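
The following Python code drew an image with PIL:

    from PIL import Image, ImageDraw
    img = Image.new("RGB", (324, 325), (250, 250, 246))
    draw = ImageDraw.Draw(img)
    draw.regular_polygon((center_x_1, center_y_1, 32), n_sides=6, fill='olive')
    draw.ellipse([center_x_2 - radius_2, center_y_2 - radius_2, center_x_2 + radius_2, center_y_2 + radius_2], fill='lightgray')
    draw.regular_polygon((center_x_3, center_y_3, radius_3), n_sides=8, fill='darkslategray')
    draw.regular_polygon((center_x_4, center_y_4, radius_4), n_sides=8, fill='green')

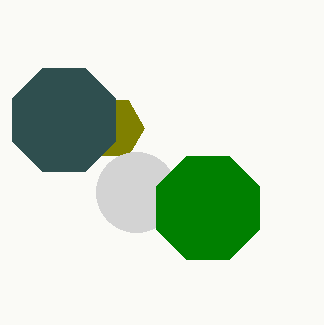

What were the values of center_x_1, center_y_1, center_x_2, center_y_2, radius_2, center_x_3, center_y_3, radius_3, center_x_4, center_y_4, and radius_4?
center_x_1 = 112
center_y_1 = 128
center_x_2 = 136
center_y_2 = 192
radius_2 = 40
center_x_3 = 64
center_y_3 = 120
radius_3 = 56
center_x_4 = 208
center_y_4 = 208
radius_4 = 56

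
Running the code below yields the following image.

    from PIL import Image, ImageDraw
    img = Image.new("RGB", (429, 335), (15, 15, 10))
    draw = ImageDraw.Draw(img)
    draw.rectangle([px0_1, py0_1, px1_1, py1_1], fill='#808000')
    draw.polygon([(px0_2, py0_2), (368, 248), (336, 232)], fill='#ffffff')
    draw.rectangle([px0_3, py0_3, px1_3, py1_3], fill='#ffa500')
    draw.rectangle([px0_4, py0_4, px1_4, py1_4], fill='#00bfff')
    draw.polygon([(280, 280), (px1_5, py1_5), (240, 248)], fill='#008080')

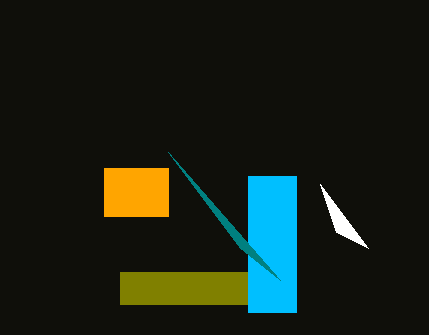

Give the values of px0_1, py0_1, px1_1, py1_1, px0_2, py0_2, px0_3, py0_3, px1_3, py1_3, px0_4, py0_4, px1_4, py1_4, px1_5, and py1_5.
px0_1 = 120
py0_1 = 272
px1_1 = 248
py1_1 = 304
px0_2 = 320
py0_2 = 184
px0_3 = 104
py0_3 = 168
px1_3 = 168
py1_3 = 216
px0_4 = 248
py0_4 = 176
px1_4 = 296
py1_4 = 312
px1_5 = 168
py1_5 = 152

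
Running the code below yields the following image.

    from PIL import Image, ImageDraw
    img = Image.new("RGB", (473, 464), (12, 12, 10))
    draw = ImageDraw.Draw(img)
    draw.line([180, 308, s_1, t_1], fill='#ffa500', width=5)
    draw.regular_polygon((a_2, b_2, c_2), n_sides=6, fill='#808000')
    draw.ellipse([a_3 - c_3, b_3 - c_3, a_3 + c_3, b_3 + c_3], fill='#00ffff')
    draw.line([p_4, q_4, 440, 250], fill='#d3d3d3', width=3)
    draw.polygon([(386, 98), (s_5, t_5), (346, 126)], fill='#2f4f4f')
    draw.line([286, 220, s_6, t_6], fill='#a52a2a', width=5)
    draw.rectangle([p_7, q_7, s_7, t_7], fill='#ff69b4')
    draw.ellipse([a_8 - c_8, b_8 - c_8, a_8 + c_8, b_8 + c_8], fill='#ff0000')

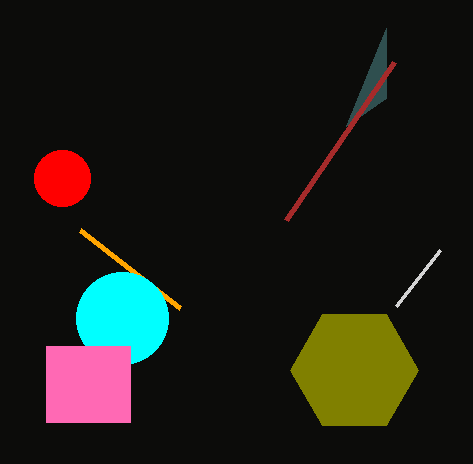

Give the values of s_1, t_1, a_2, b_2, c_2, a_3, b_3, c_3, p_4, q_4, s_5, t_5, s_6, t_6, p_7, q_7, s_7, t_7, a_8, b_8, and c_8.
s_1 = 80
t_1 = 230
a_2 = 354
b_2 = 370
c_2 = 64
a_3 = 122
b_3 = 318
c_3 = 46
p_4 = 396
q_4 = 306
s_5 = 386
t_5 = 28
s_6 = 394
t_6 = 62
p_7 = 46
q_7 = 346
s_7 = 130
t_7 = 422
a_8 = 62
b_8 = 178
c_8 = 28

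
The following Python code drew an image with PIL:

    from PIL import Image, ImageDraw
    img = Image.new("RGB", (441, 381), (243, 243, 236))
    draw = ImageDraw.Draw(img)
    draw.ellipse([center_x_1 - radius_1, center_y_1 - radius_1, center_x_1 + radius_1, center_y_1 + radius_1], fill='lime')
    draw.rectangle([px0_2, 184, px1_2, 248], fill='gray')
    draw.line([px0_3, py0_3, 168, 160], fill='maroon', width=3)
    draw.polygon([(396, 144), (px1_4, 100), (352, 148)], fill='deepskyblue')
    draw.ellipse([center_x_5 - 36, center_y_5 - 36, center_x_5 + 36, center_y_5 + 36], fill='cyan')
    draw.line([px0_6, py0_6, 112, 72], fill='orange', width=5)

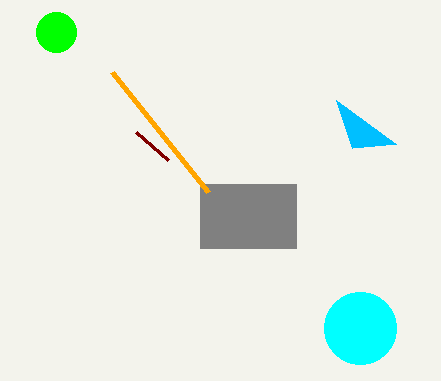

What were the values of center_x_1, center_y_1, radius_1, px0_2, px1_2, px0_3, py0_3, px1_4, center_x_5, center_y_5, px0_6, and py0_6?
center_x_1 = 56
center_y_1 = 32
radius_1 = 20
px0_2 = 200
px1_2 = 296
px0_3 = 136
py0_3 = 132
px1_4 = 336
center_x_5 = 360
center_y_5 = 328
px0_6 = 208
py0_6 = 192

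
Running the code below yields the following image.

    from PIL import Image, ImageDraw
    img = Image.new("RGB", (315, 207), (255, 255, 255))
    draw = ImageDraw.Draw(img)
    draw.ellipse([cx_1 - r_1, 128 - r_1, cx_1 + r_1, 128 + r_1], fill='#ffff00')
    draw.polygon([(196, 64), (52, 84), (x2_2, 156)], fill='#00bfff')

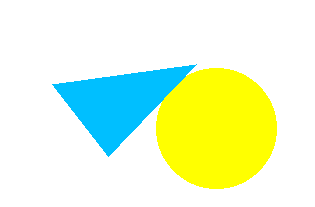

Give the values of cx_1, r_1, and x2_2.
cx_1 = 216
r_1 = 60
x2_2 = 108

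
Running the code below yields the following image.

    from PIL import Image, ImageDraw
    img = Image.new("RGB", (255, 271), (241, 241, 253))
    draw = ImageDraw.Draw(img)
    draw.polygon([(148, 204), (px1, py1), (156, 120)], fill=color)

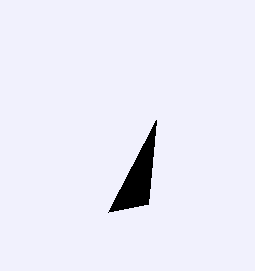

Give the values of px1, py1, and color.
px1 = 108; py1 = 212; color = 'black'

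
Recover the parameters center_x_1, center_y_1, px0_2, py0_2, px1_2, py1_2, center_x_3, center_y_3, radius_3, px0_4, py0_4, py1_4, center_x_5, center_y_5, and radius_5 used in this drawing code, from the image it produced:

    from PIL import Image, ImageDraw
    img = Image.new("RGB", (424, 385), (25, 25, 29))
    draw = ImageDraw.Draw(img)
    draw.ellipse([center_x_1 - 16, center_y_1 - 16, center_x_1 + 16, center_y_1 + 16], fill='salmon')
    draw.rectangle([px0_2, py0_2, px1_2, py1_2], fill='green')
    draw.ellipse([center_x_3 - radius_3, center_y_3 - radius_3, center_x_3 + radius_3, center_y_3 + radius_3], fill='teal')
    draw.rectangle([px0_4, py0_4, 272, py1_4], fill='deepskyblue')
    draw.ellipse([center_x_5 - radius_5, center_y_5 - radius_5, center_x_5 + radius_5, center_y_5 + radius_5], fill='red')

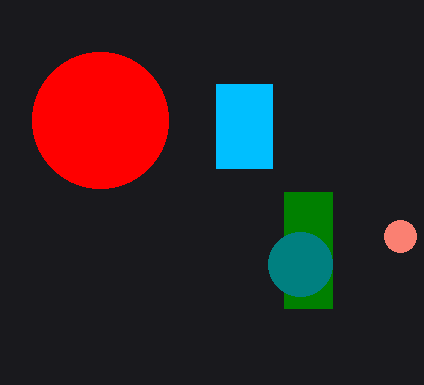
center_x_1 = 400, center_y_1 = 236, px0_2 = 284, py0_2 = 192, px1_2 = 332, py1_2 = 308, center_x_3 = 300, center_y_3 = 264, radius_3 = 32, px0_4 = 216, py0_4 = 84, py1_4 = 168, center_x_5 = 100, center_y_5 = 120, radius_5 = 68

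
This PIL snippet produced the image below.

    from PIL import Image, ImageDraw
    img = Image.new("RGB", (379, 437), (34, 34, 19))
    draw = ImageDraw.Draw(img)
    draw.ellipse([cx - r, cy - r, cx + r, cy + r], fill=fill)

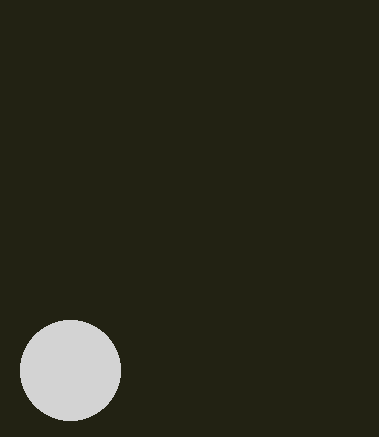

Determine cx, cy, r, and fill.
cx = 70; cy = 370; r = 50; fill = 'lightgray'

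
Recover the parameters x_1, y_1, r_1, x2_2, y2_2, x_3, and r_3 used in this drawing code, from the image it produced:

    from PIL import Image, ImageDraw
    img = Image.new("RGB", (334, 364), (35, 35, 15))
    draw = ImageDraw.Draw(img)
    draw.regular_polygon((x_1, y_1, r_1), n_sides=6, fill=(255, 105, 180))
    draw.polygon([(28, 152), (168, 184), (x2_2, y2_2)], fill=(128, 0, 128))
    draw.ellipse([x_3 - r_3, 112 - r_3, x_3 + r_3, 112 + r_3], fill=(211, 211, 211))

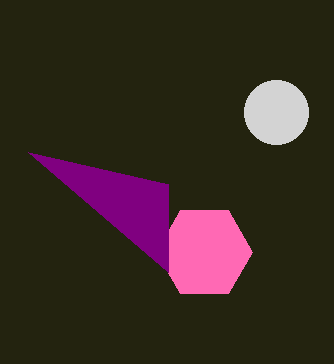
x_1 = 204; y_1 = 252; r_1 = 48; x2_2 = 168; y2_2 = 272; x_3 = 276; r_3 = 32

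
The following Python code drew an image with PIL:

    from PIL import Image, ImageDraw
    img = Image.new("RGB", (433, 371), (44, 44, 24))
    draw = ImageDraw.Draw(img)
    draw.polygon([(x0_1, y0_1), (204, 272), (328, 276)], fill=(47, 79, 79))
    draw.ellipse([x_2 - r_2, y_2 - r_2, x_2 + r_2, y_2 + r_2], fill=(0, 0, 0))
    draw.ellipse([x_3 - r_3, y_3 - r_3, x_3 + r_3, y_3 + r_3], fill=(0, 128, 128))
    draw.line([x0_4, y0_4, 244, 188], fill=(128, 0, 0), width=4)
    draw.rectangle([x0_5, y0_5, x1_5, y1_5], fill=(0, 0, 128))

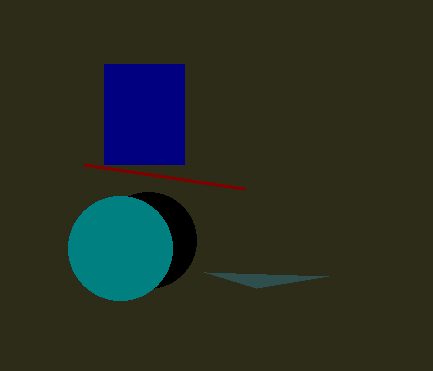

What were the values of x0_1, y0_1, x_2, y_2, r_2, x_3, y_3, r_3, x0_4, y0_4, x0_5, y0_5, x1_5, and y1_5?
x0_1 = 256; y0_1 = 288; x_2 = 148; y_2 = 240; r_2 = 48; x_3 = 120; y_3 = 248; r_3 = 52; x0_4 = 84; y0_4 = 164; x0_5 = 104; y0_5 = 64; x1_5 = 184; y1_5 = 164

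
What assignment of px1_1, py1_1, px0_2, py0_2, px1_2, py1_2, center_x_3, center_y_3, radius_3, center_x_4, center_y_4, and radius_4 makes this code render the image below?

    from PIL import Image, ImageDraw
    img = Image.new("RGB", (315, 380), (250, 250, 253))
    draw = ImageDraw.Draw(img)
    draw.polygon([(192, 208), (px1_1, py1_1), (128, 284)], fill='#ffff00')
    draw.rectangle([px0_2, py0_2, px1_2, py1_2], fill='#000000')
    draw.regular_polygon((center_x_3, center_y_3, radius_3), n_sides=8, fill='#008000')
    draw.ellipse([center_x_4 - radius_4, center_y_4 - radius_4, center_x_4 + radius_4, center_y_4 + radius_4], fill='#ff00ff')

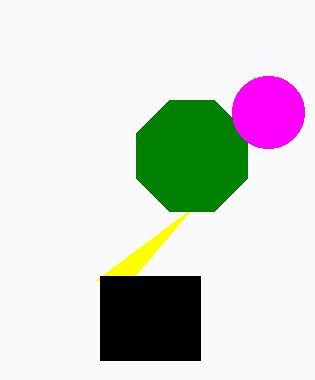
px1_1 = 96
py1_1 = 280
px0_2 = 100
py0_2 = 276
px1_2 = 200
py1_2 = 360
center_x_3 = 192
center_y_3 = 156
radius_3 = 60
center_x_4 = 268
center_y_4 = 112
radius_4 = 36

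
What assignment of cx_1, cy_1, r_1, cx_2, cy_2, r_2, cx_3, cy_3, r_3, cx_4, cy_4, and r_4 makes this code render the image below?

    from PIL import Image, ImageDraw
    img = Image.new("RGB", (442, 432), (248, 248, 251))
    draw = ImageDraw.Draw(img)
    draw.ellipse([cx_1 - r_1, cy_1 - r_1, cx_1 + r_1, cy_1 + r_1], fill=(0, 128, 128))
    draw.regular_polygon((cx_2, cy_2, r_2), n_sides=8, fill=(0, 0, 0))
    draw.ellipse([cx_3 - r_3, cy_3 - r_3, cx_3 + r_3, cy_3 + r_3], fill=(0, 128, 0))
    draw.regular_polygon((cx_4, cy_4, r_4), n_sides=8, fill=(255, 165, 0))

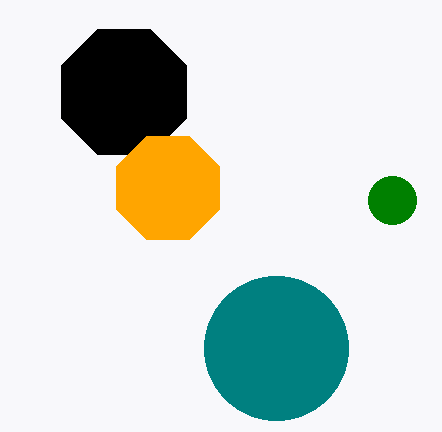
cx_1 = 276
cy_1 = 348
r_1 = 72
cx_2 = 124
cy_2 = 92
r_2 = 68
cx_3 = 392
cy_3 = 200
r_3 = 24
cx_4 = 168
cy_4 = 188
r_4 = 56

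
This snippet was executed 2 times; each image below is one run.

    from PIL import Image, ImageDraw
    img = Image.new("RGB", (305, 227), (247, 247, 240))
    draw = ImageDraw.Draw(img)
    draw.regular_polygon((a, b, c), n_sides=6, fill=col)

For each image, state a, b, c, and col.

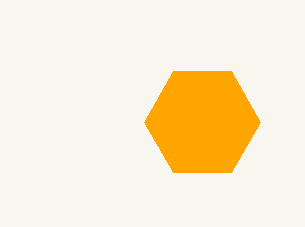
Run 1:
a = 202, b = 122, c = 58, col = 'orange'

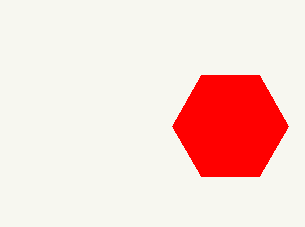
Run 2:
a = 230, b = 126, c = 58, col = 'red'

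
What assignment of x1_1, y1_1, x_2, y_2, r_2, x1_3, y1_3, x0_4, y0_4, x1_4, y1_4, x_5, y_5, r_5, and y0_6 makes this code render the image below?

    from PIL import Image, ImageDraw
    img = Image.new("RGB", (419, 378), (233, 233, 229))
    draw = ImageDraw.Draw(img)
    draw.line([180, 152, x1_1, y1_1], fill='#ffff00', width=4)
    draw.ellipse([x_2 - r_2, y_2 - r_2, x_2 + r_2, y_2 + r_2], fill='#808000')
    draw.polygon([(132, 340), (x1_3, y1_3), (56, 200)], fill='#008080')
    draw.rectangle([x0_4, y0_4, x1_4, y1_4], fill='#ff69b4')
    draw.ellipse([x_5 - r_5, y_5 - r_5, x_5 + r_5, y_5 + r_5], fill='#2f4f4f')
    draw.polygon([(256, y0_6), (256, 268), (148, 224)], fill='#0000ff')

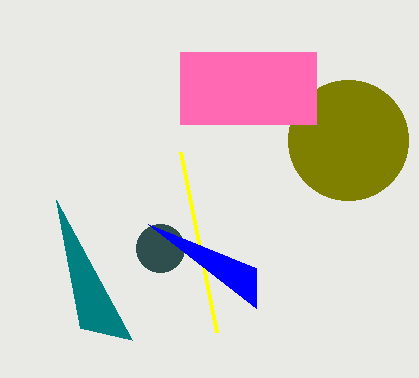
x1_1 = 216
y1_1 = 332
x_2 = 348
y_2 = 140
r_2 = 60
x1_3 = 80
y1_3 = 328
x0_4 = 180
y0_4 = 52
x1_4 = 316
y1_4 = 124
x_5 = 160
y_5 = 248
r_5 = 24
y0_6 = 308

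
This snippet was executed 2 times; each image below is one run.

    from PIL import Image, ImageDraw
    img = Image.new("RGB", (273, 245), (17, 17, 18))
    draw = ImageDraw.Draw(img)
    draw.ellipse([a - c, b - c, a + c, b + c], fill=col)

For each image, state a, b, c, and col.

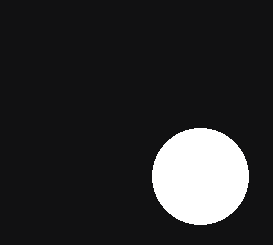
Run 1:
a = 200; b = 176; c = 48; col = 'white'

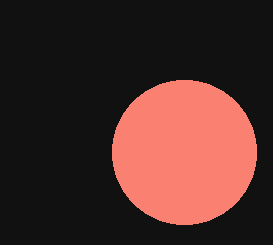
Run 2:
a = 184; b = 152; c = 72; col = 'salmon'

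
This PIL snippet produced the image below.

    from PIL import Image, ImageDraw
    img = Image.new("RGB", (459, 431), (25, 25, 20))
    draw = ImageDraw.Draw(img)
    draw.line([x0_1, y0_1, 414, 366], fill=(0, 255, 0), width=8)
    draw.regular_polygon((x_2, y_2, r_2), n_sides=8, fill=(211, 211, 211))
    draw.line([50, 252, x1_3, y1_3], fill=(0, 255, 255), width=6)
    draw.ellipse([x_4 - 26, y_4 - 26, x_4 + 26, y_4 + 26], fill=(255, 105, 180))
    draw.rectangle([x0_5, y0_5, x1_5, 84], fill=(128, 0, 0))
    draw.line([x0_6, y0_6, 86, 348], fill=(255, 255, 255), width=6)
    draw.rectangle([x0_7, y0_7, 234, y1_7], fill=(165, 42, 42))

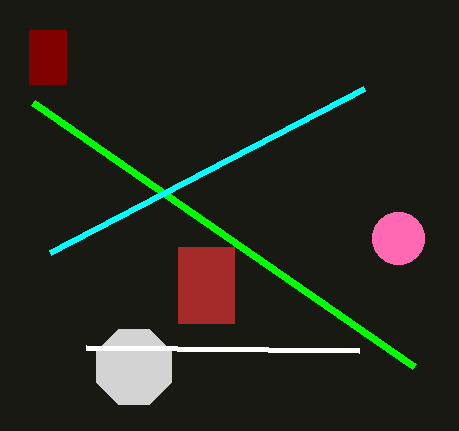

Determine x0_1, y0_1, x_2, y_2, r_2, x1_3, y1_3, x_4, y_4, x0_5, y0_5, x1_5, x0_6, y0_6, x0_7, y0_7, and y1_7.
x0_1 = 33
y0_1 = 102
x_2 = 134
y_2 = 367
r_2 = 41
x1_3 = 364
y1_3 = 88
x_4 = 398
y_4 = 238
x0_5 = 29
y0_5 = 30
x1_5 = 66
x0_6 = 359
y0_6 = 351
x0_7 = 178
y0_7 = 247
y1_7 = 323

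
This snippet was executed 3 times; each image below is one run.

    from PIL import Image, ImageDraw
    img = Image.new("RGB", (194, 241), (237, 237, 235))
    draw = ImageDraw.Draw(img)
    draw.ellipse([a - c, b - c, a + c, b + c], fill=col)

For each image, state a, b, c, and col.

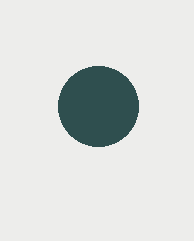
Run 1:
a = 98
b = 106
c = 40
col = 'darkslategray'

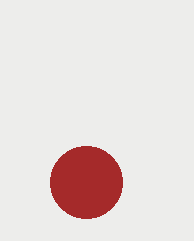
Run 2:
a = 86
b = 182
c = 36
col = 'brown'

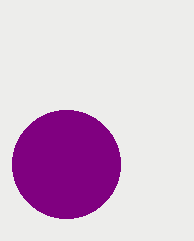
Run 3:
a = 66; b = 164; c = 54; col = 'purple'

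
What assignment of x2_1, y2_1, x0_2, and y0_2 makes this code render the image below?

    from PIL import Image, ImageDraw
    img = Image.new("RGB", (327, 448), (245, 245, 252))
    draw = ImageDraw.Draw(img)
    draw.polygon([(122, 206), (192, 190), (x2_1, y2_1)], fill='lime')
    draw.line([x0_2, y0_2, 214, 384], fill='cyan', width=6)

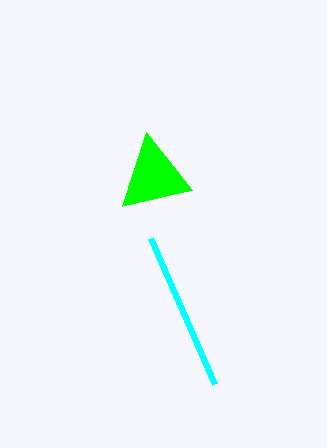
x2_1 = 146, y2_1 = 132, x0_2 = 150, y0_2 = 238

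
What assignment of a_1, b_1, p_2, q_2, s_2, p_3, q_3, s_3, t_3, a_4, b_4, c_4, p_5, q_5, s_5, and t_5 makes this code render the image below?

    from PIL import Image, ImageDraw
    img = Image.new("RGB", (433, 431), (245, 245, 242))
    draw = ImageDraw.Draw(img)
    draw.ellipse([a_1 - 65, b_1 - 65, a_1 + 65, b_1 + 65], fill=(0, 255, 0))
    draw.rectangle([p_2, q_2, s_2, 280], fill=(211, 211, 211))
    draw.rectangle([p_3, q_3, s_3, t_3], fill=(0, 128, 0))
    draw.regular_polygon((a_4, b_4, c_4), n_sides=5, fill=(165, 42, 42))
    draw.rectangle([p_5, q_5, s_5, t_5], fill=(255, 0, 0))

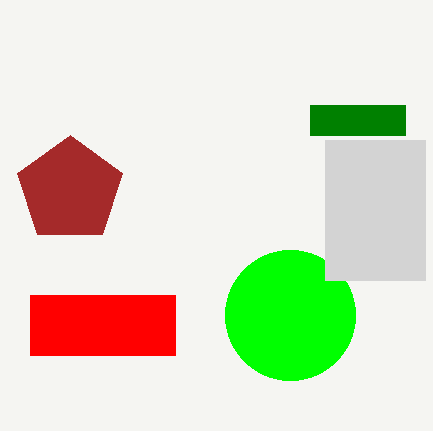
a_1 = 290
b_1 = 315
p_2 = 325
q_2 = 140
s_2 = 425
p_3 = 310
q_3 = 105
s_3 = 405
t_3 = 135
a_4 = 70
b_4 = 190
c_4 = 55
p_5 = 30
q_5 = 295
s_5 = 175
t_5 = 355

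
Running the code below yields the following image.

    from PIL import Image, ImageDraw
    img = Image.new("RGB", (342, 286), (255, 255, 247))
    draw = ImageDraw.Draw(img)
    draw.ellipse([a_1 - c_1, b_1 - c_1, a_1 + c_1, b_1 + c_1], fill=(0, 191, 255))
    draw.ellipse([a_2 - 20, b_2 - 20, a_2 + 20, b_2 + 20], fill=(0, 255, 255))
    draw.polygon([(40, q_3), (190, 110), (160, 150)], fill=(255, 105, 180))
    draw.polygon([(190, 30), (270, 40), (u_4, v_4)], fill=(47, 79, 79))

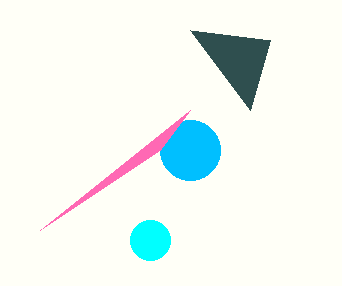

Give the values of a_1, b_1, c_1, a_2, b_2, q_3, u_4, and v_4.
a_1 = 190
b_1 = 150
c_1 = 30
a_2 = 150
b_2 = 240
q_3 = 230
u_4 = 250
v_4 = 110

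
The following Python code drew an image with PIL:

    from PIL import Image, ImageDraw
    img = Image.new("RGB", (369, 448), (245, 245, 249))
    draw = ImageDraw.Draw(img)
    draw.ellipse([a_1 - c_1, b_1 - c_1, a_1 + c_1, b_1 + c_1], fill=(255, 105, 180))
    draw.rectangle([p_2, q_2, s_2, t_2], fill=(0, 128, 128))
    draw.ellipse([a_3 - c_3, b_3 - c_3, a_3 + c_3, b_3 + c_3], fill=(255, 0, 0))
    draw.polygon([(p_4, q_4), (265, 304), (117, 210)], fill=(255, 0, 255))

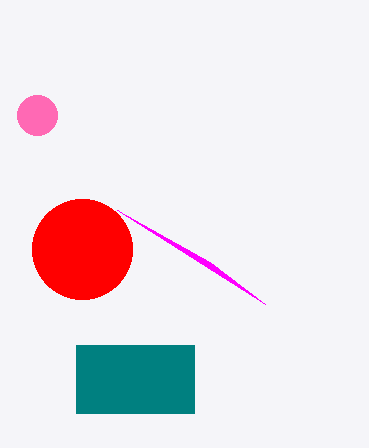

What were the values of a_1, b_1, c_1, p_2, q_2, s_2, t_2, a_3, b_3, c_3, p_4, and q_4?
a_1 = 37
b_1 = 115
c_1 = 20
p_2 = 76
q_2 = 345
s_2 = 194
t_2 = 413
a_3 = 82
b_3 = 249
c_3 = 50
p_4 = 210
q_4 = 262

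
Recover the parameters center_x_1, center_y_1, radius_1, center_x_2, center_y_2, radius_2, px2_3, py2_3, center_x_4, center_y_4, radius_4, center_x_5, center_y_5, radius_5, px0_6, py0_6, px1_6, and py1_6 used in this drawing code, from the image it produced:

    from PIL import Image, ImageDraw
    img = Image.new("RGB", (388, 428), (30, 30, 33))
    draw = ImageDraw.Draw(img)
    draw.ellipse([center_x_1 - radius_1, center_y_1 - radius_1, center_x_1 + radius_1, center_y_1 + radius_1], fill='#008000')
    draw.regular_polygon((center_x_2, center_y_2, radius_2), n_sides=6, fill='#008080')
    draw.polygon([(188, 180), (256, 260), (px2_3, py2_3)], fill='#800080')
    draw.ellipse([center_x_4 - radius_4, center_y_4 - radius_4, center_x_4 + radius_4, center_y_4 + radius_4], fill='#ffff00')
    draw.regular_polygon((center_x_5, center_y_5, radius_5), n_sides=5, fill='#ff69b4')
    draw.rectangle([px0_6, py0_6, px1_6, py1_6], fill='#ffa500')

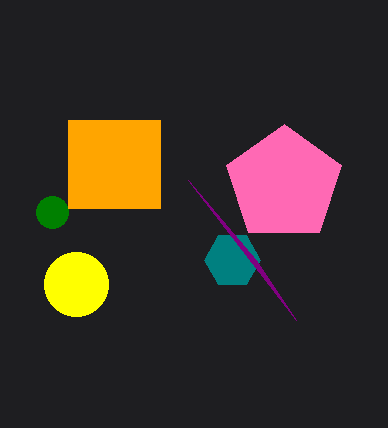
center_x_1 = 52; center_y_1 = 212; radius_1 = 16; center_x_2 = 232; center_y_2 = 260; radius_2 = 28; px2_3 = 296; py2_3 = 320; center_x_4 = 76; center_y_4 = 284; radius_4 = 32; center_x_5 = 284; center_y_5 = 184; radius_5 = 60; px0_6 = 68; py0_6 = 120; px1_6 = 160; py1_6 = 208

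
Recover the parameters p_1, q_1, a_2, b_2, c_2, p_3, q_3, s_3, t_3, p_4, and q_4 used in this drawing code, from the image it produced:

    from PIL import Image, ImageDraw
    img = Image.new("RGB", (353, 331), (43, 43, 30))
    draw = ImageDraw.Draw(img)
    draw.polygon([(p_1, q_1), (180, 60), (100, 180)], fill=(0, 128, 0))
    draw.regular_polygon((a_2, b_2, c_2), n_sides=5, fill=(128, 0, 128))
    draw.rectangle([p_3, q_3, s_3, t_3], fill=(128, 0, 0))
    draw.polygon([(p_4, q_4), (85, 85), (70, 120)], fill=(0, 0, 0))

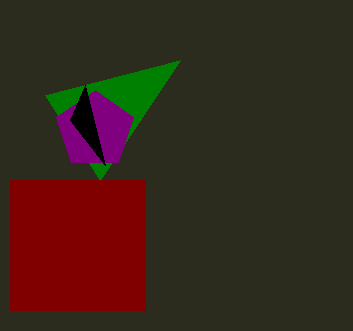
p_1 = 45, q_1 = 95, a_2 = 95, b_2 = 130, c_2 = 40, p_3 = 10, q_3 = 180, s_3 = 145, t_3 = 310, p_4 = 105, q_4 = 165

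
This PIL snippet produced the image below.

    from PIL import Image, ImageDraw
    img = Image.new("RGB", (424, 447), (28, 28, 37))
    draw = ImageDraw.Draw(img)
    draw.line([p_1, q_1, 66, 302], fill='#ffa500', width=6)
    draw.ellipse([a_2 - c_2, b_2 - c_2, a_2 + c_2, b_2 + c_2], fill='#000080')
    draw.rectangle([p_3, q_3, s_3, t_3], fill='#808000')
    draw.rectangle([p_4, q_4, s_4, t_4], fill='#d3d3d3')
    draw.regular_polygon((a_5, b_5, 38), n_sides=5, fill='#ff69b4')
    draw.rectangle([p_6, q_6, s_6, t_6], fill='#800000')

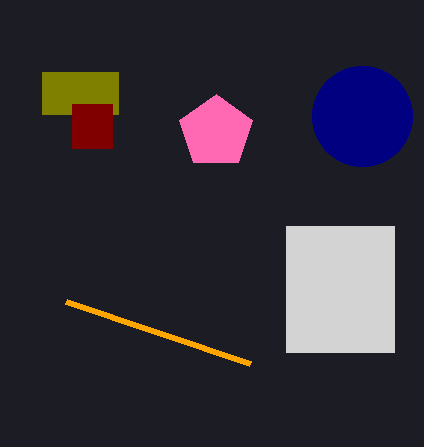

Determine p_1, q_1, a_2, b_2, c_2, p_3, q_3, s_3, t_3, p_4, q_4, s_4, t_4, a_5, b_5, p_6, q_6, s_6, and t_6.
p_1 = 250; q_1 = 364; a_2 = 362; b_2 = 116; c_2 = 50; p_3 = 42; q_3 = 72; s_3 = 118; t_3 = 114; p_4 = 286; q_4 = 226; s_4 = 394; t_4 = 352; a_5 = 216; b_5 = 132; p_6 = 72; q_6 = 104; s_6 = 112; t_6 = 148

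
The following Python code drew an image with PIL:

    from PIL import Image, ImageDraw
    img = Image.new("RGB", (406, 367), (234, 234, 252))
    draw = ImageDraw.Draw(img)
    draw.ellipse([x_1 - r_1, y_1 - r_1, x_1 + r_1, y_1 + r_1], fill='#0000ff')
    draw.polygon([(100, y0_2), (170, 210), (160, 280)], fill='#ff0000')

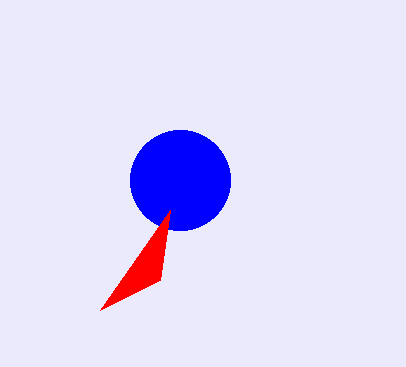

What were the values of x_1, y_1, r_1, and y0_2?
x_1 = 180; y_1 = 180; r_1 = 50; y0_2 = 310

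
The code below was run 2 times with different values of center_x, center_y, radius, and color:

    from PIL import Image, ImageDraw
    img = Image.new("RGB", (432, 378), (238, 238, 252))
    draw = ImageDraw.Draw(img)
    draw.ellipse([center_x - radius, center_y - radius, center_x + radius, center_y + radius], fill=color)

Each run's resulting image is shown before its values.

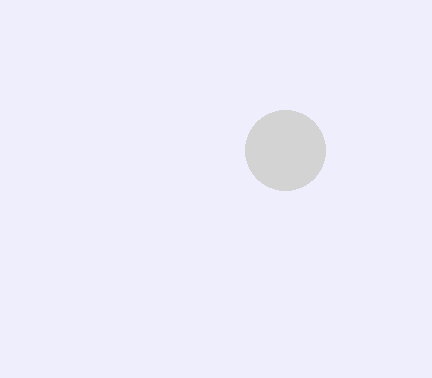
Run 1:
center_x = 285; center_y = 150; radius = 40; color = 'lightgray'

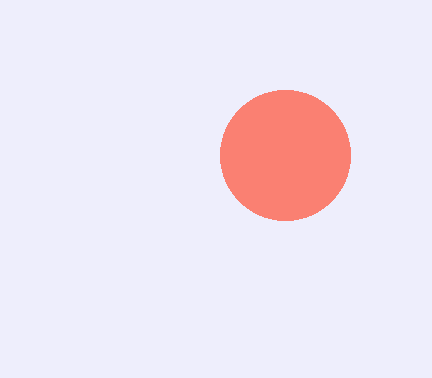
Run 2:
center_x = 285
center_y = 155
radius = 65
color = 'salmon'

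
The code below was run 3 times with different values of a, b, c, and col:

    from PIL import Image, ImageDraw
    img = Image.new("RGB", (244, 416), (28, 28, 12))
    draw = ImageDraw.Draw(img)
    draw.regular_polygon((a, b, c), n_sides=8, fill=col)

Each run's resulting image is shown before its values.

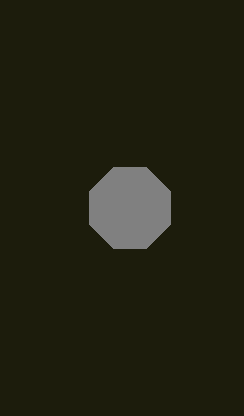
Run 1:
a = 130
b = 208
c = 44
col = 'gray'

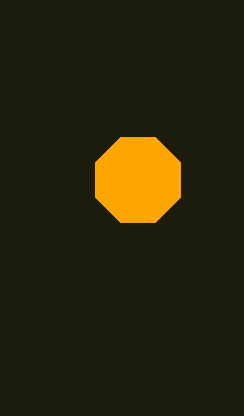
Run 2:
a = 138
b = 180
c = 46
col = 'orange'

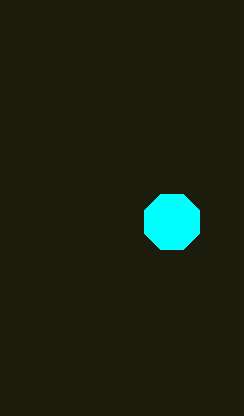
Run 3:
a = 172
b = 222
c = 30
col = 'cyan'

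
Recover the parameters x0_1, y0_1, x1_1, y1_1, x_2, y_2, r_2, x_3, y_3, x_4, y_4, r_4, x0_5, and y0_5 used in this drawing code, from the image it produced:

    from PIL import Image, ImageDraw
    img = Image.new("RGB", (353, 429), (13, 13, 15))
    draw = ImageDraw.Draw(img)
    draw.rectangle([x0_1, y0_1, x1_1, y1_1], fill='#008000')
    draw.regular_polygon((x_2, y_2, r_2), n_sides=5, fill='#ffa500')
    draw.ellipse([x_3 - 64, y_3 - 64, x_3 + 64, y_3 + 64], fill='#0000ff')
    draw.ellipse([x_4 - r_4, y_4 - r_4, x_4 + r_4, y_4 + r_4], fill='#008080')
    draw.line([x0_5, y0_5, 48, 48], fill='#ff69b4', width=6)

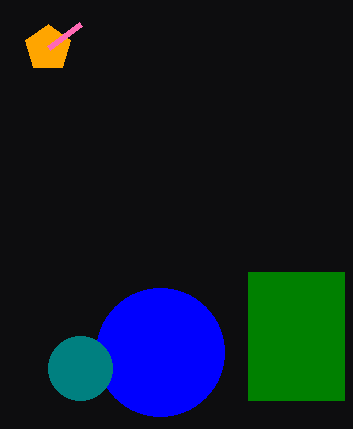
x0_1 = 248, y0_1 = 272, x1_1 = 344, y1_1 = 400, x_2 = 48, y_2 = 48, r_2 = 24, x_3 = 160, y_3 = 352, x_4 = 80, y_4 = 368, r_4 = 32, x0_5 = 80, y0_5 = 24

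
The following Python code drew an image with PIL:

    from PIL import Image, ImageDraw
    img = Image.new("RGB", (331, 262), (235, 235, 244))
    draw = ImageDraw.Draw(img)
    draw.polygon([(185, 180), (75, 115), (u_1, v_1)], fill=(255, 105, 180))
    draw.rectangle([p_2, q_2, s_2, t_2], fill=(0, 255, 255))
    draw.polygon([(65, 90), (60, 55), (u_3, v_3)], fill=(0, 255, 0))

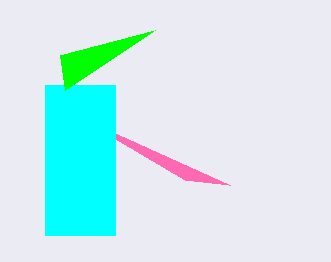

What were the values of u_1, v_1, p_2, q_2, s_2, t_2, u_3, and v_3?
u_1 = 230
v_1 = 185
p_2 = 45
q_2 = 85
s_2 = 115
t_2 = 235
u_3 = 155
v_3 = 30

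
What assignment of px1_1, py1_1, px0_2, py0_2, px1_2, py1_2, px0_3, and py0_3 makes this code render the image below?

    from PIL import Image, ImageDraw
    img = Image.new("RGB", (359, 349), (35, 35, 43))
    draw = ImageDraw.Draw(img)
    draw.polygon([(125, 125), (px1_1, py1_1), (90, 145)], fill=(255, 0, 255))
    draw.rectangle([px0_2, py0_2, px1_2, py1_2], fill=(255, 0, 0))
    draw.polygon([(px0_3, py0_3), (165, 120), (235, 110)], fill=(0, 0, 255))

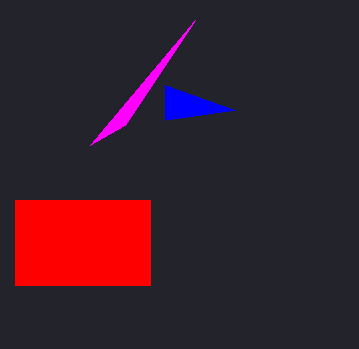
px1_1 = 195; py1_1 = 20; px0_2 = 15; py0_2 = 200; px1_2 = 150; py1_2 = 285; px0_3 = 165; py0_3 = 85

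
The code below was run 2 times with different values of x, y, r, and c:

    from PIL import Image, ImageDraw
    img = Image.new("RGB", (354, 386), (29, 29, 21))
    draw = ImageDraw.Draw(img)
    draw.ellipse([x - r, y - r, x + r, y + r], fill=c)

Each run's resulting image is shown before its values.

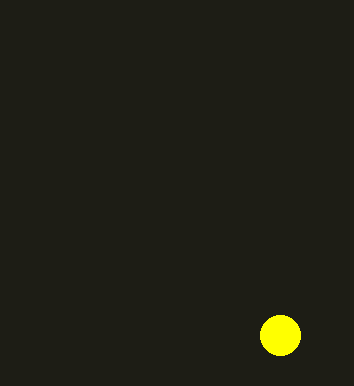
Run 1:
x = 280, y = 335, r = 20, c = 'yellow'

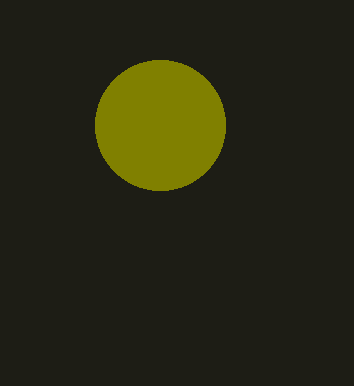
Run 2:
x = 160; y = 125; r = 65; c = 'olive'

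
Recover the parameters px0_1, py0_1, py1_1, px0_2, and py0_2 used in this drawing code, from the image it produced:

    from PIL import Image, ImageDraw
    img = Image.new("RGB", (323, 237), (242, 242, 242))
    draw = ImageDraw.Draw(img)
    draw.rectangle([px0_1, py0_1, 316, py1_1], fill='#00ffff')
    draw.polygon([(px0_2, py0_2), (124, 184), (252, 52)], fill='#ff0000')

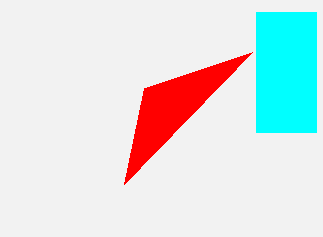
px0_1 = 256, py0_1 = 12, py1_1 = 132, px0_2 = 144, py0_2 = 88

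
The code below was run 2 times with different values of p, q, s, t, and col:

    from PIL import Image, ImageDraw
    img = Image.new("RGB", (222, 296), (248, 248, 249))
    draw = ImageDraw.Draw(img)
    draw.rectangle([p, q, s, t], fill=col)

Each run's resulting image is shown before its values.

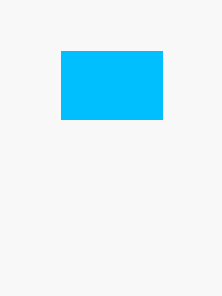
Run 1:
p = 61; q = 51; s = 162; t = 119; col = 'deepskyblue'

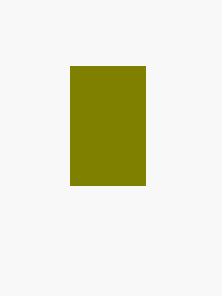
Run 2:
p = 70, q = 66, s = 145, t = 185, col = 'olive'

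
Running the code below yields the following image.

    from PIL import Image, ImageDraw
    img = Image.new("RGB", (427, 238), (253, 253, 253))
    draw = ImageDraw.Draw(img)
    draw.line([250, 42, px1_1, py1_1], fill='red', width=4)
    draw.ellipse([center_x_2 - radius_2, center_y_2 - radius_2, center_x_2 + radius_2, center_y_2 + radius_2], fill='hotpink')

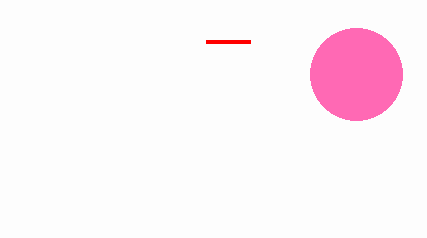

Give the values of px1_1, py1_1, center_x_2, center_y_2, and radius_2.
px1_1 = 206
py1_1 = 42
center_x_2 = 356
center_y_2 = 74
radius_2 = 46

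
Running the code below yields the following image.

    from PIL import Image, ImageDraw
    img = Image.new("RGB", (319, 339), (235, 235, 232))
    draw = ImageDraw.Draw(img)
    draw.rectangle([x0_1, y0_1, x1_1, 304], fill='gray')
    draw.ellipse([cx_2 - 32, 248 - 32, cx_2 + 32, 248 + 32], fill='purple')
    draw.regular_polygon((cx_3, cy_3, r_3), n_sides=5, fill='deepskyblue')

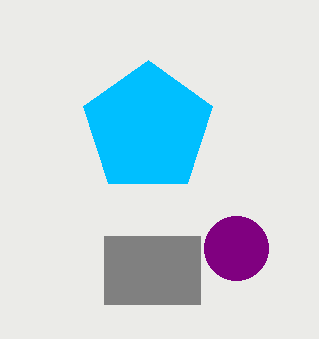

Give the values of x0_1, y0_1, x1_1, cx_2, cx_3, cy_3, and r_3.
x0_1 = 104, y0_1 = 236, x1_1 = 200, cx_2 = 236, cx_3 = 148, cy_3 = 128, r_3 = 68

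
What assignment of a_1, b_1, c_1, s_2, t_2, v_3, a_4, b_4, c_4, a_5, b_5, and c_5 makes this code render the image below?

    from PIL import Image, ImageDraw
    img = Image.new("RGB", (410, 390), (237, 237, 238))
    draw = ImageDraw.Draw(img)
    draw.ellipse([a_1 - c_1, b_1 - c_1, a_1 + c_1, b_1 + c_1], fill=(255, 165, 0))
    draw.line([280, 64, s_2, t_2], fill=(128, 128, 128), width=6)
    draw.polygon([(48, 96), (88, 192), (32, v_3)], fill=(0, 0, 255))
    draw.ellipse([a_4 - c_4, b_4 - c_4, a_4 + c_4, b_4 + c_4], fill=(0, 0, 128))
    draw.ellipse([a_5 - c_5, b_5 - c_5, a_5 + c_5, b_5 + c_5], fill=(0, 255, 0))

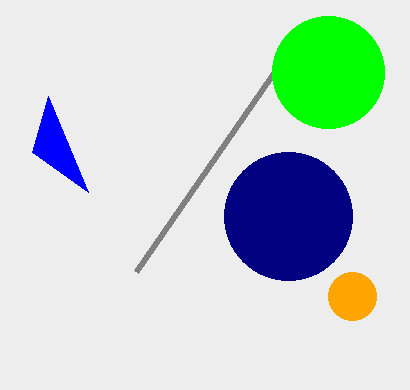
a_1 = 352; b_1 = 296; c_1 = 24; s_2 = 136; t_2 = 272; v_3 = 152; a_4 = 288; b_4 = 216; c_4 = 64; a_5 = 328; b_5 = 72; c_5 = 56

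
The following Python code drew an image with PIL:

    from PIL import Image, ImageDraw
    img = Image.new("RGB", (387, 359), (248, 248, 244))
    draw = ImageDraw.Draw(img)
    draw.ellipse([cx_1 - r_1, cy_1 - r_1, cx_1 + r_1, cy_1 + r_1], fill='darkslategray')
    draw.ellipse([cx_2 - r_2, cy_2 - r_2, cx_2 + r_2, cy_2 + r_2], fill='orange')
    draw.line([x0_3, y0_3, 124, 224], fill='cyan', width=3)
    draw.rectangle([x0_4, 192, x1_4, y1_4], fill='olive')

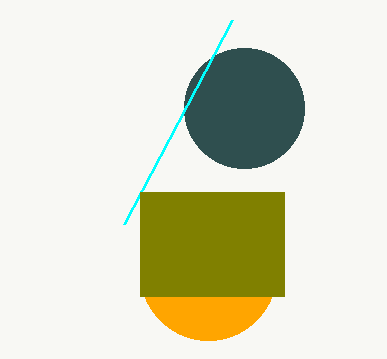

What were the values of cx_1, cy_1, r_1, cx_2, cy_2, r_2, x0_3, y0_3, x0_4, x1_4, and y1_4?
cx_1 = 244; cy_1 = 108; r_1 = 60; cx_2 = 208; cy_2 = 272; r_2 = 68; x0_3 = 232; y0_3 = 20; x0_4 = 140; x1_4 = 284; y1_4 = 296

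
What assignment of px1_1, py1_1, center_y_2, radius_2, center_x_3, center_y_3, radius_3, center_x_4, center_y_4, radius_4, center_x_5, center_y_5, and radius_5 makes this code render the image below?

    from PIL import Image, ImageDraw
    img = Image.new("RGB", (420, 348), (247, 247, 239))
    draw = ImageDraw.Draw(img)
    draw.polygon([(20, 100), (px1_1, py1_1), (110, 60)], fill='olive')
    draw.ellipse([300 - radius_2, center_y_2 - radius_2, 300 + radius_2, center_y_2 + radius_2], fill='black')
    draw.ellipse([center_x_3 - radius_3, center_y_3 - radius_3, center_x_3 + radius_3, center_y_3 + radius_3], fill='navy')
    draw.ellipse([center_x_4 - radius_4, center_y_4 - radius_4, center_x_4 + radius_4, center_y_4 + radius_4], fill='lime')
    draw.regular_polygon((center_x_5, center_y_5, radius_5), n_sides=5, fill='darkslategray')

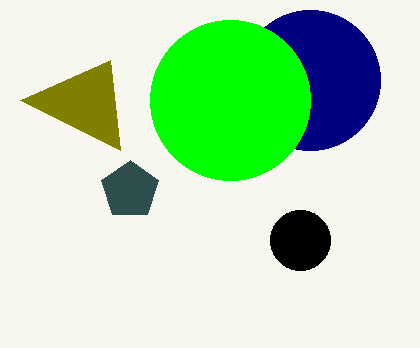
px1_1 = 120; py1_1 = 150; center_y_2 = 240; radius_2 = 30; center_x_3 = 310; center_y_3 = 80; radius_3 = 70; center_x_4 = 230; center_y_4 = 100; radius_4 = 80; center_x_5 = 130; center_y_5 = 190; radius_5 = 30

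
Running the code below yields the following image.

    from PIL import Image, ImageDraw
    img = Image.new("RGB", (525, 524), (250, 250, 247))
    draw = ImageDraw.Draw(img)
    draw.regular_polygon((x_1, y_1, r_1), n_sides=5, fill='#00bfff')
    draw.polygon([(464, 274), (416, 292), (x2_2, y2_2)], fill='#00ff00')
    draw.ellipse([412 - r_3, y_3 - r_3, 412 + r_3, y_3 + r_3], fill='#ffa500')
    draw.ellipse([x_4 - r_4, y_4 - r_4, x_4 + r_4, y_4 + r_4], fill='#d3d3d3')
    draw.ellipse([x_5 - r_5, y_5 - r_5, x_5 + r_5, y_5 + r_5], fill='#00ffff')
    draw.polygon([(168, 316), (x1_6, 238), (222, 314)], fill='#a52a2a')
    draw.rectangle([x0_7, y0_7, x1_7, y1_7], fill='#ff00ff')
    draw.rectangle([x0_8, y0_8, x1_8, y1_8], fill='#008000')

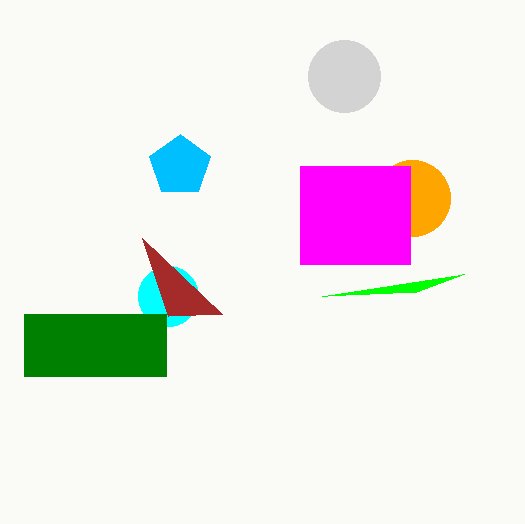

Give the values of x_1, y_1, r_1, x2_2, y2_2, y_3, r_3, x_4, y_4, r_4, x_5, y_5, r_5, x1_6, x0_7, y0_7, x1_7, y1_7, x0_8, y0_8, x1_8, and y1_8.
x_1 = 180, y_1 = 166, r_1 = 32, x2_2 = 322, y2_2 = 296, y_3 = 198, r_3 = 38, x_4 = 344, y_4 = 76, r_4 = 36, x_5 = 168, y_5 = 296, r_5 = 30, x1_6 = 142, x0_7 = 300, y0_7 = 166, x1_7 = 410, y1_7 = 264, x0_8 = 24, y0_8 = 314, x1_8 = 166, y1_8 = 376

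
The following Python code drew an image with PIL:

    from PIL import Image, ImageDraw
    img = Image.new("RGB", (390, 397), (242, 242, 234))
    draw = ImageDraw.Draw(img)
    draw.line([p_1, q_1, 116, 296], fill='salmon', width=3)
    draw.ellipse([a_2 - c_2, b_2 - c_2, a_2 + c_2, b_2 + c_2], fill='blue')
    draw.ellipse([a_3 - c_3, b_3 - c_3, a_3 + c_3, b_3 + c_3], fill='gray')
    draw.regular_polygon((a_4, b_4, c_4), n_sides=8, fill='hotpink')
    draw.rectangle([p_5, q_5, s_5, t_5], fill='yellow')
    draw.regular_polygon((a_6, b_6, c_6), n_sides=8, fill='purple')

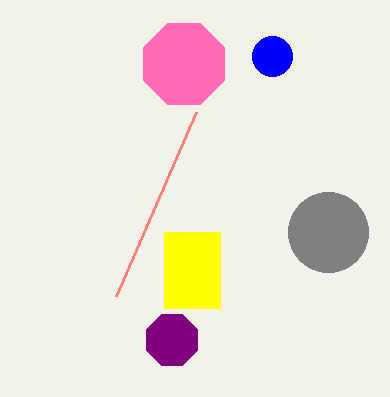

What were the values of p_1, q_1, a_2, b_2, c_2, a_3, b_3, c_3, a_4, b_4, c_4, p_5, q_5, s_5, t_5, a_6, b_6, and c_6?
p_1 = 196
q_1 = 112
a_2 = 272
b_2 = 56
c_2 = 20
a_3 = 328
b_3 = 232
c_3 = 40
a_4 = 184
b_4 = 64
c_4 = 44
p_5 = 164
q_5 = 232
s_5 = 220
t_5 = 308
a_6 = 172
b_6 = 340
c_6 = 28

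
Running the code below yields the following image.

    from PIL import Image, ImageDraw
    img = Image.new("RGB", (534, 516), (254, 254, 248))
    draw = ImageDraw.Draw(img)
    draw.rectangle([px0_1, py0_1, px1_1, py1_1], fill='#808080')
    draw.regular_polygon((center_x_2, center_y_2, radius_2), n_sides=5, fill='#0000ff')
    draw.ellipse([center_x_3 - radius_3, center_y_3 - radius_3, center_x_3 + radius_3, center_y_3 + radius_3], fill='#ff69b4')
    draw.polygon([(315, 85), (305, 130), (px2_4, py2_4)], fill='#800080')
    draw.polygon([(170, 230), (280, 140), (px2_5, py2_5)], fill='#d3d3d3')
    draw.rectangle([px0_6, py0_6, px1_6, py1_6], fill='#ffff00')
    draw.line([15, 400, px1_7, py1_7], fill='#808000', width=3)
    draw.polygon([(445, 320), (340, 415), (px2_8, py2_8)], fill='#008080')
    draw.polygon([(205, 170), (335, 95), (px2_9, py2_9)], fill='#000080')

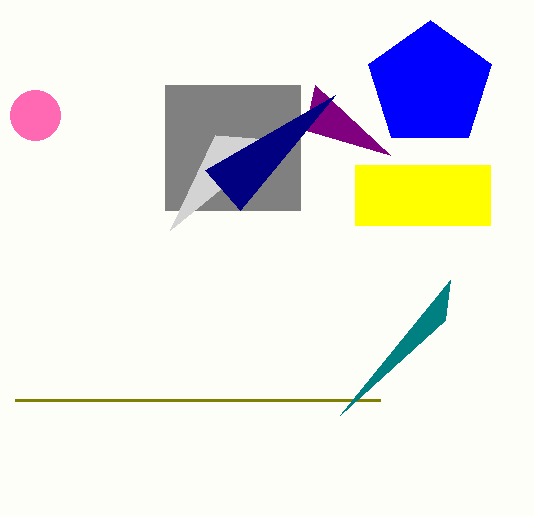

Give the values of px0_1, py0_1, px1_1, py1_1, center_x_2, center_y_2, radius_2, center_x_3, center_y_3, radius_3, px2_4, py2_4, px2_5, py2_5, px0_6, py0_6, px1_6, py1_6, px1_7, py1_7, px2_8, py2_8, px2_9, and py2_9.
px0_1 = 165, py0_1 = 85, px1_1 = 300, py1_1 = 210, center_x_2 = 430, center_y_2 = 85, radius_2 = 65, center_x_3 = 35, center_y_3 = 115, radius_3 = 25, px2_4 = 390, py2_4 = 155, px2_5 = 215, py2_5 = 135, px0_6 = 355, py0_6 = 165, px1_6 = 490, py1_6 = 225, px1_7 = 380, py1_7 = 400, px2_8 = 450, py2_8 = 280, px2_9 = 240, py2_9 = 210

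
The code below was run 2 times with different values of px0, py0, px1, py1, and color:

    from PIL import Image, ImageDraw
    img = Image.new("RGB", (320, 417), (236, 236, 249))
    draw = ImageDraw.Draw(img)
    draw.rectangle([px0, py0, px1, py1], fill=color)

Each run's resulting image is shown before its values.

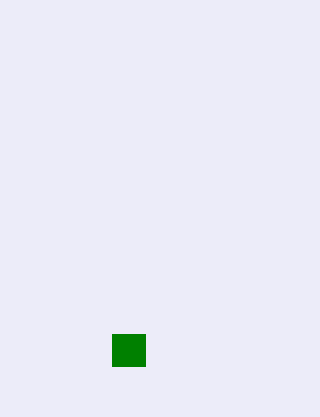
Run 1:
px0 = 112
py0 = 334
px1 = 145
py1 = 366
color = 'green'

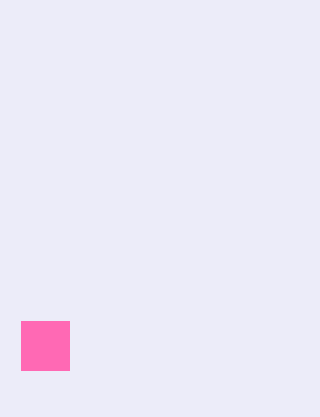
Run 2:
px0 = 21; py0 = 321; px1 = 69; py1 = 370; color = 'hotpink'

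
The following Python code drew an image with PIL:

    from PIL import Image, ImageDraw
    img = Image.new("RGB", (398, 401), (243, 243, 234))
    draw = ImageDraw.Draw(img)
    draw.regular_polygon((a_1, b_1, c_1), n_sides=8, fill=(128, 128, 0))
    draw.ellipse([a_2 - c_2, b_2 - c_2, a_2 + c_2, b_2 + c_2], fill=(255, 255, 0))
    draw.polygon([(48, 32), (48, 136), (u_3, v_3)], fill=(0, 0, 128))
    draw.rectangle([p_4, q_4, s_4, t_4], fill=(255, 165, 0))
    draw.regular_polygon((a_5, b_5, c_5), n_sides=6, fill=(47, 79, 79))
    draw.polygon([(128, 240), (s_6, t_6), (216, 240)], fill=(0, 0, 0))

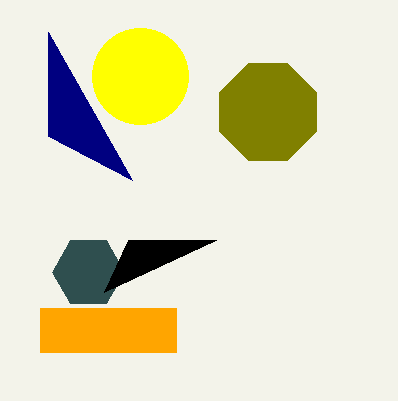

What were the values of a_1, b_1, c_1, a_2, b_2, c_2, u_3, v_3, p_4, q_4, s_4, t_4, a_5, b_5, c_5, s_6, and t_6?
a_1 = 268
b_1 = 112
c_1 = 52
a_2 = 140
b_2 = 76
c_2 = 48
u_3 = 132
v_3 = 180
p_4 = 40
q_4 = 308
s_4 = 176
t_4 = 352
a_5 = 88
b_5 = 272
c_5 = 36
s_6 = 104
t_6 = 292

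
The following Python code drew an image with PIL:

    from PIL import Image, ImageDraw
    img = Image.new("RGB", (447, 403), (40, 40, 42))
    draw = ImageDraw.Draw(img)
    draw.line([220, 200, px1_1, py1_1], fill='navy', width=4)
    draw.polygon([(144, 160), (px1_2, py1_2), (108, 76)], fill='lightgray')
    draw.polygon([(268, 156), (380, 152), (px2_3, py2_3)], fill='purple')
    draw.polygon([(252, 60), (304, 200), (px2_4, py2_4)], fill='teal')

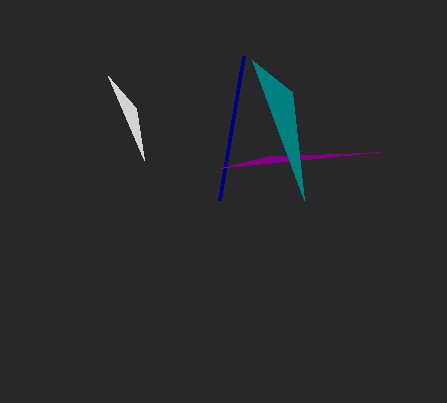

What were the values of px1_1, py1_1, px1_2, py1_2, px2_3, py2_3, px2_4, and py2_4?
px1_1 = 244; py1_1 = 56; px1_2 = 136; py1_2 = 108; px2_3 = 220; py2_3 = 168; px2_4 = 292; py2_4 = 92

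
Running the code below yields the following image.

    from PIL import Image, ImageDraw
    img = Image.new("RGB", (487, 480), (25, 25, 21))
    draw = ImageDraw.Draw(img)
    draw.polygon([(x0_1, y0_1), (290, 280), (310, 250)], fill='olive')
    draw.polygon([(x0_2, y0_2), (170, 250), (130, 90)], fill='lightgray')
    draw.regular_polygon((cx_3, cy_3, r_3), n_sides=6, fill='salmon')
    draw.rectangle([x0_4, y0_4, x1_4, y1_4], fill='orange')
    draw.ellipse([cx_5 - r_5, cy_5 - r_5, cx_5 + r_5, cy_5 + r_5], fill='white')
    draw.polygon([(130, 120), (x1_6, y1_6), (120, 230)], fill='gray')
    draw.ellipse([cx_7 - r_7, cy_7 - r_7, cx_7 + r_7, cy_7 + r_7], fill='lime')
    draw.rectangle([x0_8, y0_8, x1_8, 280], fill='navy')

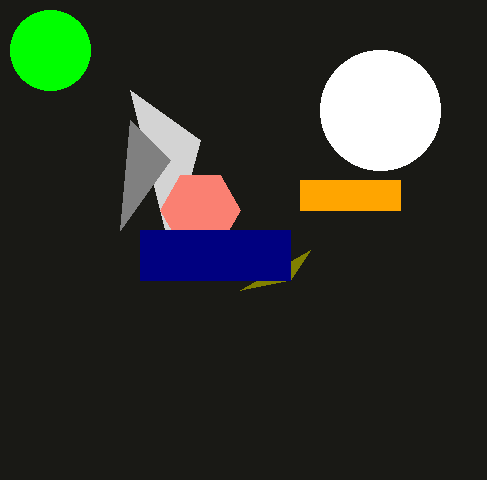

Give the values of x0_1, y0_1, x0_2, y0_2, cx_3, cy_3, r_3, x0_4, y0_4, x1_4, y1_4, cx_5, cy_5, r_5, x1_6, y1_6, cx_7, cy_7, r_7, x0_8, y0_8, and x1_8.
x0_1 = 240; y0_1 = 290; x0_2 = 200; y0_2 = 140; cx_3 = 200; cy_3 = 210; r_3 = 40; x0_4 = 300; y0_4 = 180; x1_4 = 400; y1_4 = 210; cx_5 = 380; cy_5 = 110; r_5 = 60; x1_6 = 170; y1_6 = 160; cx_7 = 50; cy_7 = 50; r_7 = 40; x0_8 = 140; y0_8 = 230; x1_8 = 290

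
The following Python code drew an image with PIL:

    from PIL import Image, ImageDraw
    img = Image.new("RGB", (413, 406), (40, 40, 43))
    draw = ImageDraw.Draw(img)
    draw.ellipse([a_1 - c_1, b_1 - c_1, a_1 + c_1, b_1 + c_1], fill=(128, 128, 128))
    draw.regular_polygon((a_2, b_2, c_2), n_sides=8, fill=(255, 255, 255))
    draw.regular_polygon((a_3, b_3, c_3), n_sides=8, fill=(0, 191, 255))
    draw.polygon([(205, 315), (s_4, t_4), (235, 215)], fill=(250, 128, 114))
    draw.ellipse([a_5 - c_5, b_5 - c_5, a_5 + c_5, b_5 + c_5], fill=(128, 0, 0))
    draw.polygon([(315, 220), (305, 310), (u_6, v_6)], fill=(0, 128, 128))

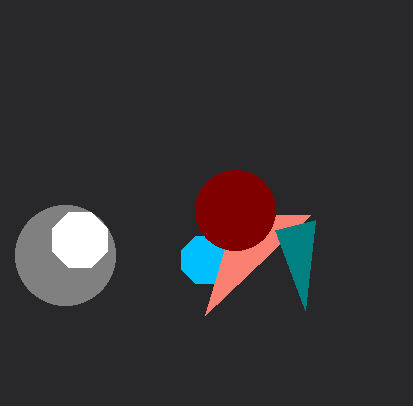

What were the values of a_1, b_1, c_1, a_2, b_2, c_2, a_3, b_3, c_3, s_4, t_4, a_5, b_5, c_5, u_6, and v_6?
a_1 = 65; b_1 = 255; c_1 = 50; a_2 = 80; b_2 = 240; c_2 = 30; a_3 = 205; b_3 = 260; c_3 = 25; s_4 = 310; t_4 = 215; a_5 = 235; b_5 = 210; c_5 = 40; u_6 = 275; v_6 = 230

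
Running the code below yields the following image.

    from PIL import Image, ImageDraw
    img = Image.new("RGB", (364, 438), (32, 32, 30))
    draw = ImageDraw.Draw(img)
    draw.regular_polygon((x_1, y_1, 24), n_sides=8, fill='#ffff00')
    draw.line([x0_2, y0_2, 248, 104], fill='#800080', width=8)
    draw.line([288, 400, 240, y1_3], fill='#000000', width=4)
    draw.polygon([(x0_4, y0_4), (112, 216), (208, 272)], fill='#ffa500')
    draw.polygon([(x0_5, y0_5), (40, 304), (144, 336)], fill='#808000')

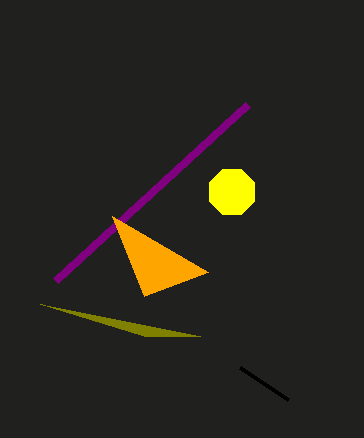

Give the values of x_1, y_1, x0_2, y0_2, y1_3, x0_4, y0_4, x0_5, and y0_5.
x_1 = 232; y_1 = 192; x0_2 = 56; y0_2 = 280; y1_3 = 368; x0_4 = 144; y0_4 = 296; x0_5 = 200; y0_5 = 336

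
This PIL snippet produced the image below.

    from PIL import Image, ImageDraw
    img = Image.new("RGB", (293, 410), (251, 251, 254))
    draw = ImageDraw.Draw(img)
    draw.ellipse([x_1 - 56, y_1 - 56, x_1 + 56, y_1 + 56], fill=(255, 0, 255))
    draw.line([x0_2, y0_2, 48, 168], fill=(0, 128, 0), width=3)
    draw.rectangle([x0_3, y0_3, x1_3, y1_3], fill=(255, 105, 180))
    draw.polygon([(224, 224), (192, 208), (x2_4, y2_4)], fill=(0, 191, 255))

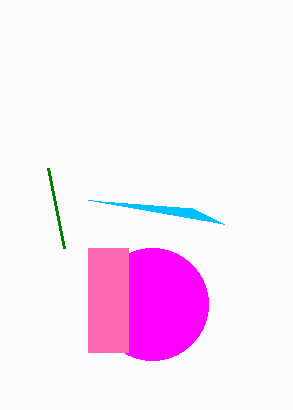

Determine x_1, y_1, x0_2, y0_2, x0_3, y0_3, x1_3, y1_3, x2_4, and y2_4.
x_1 = 152
y_1 = 304
x0_2 = 64
y0_2 = 248
x0_3 = 88
y0_3 = 248
x1_3 = 128
y1_3 = 352
x2_4 = 88
y2_4 = 200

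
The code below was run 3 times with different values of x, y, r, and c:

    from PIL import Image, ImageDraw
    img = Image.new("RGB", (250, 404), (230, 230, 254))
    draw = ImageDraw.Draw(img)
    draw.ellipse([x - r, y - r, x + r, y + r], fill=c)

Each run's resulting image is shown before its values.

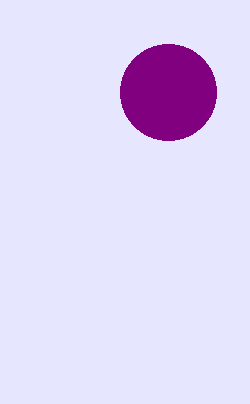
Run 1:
x = 168
y = 92
r = 48
c = 'purple'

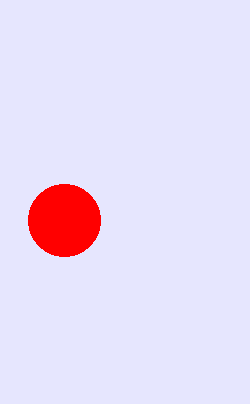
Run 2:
x = 64; y = 220; r = 36; c = 'red'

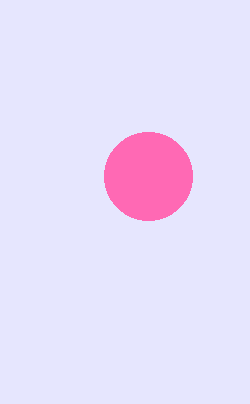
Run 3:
x = 148, y = 176, r = 44, c = 'hotpink'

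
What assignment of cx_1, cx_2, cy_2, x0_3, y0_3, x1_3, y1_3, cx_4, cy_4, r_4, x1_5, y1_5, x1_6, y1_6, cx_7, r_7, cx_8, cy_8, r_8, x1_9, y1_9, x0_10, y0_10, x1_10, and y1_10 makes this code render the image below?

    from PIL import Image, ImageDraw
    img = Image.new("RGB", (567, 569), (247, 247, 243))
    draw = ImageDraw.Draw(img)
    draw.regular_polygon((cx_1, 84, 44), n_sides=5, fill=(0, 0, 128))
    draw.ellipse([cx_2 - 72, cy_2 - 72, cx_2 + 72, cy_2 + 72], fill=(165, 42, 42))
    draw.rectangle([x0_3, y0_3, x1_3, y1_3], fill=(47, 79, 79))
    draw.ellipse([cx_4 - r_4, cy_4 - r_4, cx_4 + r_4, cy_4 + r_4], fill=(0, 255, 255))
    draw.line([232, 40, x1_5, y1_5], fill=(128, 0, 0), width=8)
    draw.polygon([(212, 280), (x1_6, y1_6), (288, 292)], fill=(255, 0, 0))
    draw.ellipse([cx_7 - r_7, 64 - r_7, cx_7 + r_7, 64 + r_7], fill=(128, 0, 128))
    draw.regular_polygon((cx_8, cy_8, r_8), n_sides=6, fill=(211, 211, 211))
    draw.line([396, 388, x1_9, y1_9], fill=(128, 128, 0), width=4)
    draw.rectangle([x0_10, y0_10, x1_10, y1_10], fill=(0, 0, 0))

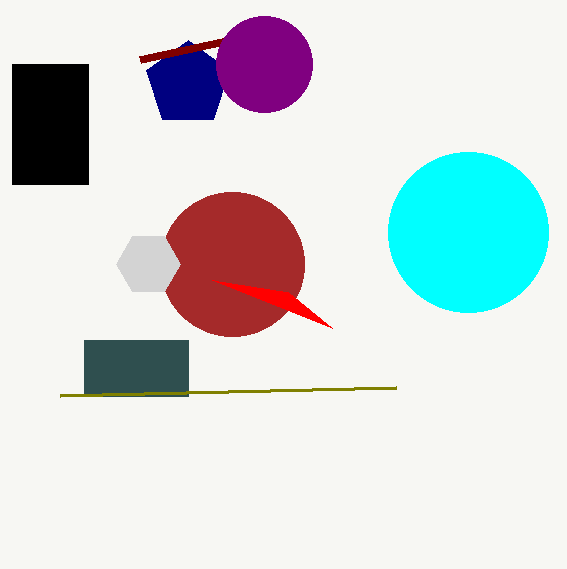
cx_1 = 188
cx_2 = 232
cy_2 = 264
x0_3 = 84
y0_3 = 340
x1_3 = 188
y1_3 = 396
cx_4 = 468
cy_4 = 232
r_4 = 80
x1_5 = 140
y1_5 = 60
x1_6 = 332
y1_6 = 328
cx_7 = 264
r_7 = 48
cx_8 = 148
cy_8 = 264
r_8 = 32
x1_9 = 60
y1_9 = 396
x0_10 = 12
y0_10 = 64
x1_10 = 88
y1_10 = 184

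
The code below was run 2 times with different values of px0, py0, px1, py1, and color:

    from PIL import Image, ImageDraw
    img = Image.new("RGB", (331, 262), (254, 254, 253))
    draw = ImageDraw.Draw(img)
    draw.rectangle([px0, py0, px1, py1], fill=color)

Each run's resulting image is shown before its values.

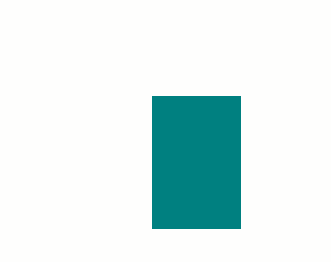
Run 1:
px0 = 152; py0 = 96; px1 = 240; py1 = 228; color = 'teal'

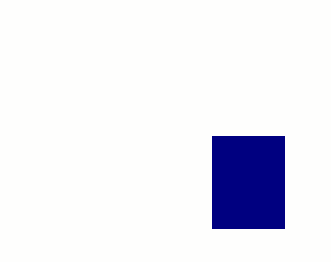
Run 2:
px0 = 212
py0 = 136
px1 = 284
py1 = 228
color = 'navy'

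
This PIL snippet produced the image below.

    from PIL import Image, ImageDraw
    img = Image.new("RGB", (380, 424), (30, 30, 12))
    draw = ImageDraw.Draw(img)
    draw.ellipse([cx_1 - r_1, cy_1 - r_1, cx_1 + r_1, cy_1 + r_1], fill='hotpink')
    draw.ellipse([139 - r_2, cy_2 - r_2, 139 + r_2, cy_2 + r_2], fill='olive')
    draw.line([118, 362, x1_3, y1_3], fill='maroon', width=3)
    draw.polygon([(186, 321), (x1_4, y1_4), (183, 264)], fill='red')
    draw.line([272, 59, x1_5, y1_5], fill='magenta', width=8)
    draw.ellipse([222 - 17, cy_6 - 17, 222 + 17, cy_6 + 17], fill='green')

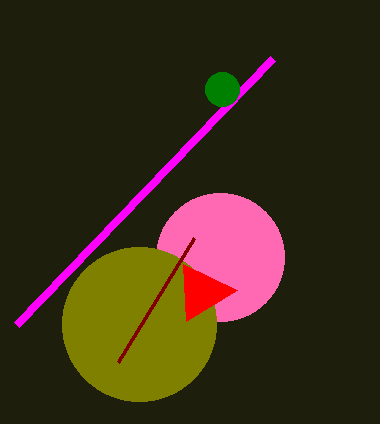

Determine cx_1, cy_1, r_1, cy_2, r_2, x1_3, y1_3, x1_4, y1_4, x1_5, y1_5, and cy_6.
cx_1 = 220
cy_1 = 257
r_1 = 64
cy_2 = 324
r_2 = 77
x1_3 = 194
y1_3 = 238
x1_4 = 237
y1_4 = 290
x1_5 = 16
y1_5 = 325
cy_6 = 89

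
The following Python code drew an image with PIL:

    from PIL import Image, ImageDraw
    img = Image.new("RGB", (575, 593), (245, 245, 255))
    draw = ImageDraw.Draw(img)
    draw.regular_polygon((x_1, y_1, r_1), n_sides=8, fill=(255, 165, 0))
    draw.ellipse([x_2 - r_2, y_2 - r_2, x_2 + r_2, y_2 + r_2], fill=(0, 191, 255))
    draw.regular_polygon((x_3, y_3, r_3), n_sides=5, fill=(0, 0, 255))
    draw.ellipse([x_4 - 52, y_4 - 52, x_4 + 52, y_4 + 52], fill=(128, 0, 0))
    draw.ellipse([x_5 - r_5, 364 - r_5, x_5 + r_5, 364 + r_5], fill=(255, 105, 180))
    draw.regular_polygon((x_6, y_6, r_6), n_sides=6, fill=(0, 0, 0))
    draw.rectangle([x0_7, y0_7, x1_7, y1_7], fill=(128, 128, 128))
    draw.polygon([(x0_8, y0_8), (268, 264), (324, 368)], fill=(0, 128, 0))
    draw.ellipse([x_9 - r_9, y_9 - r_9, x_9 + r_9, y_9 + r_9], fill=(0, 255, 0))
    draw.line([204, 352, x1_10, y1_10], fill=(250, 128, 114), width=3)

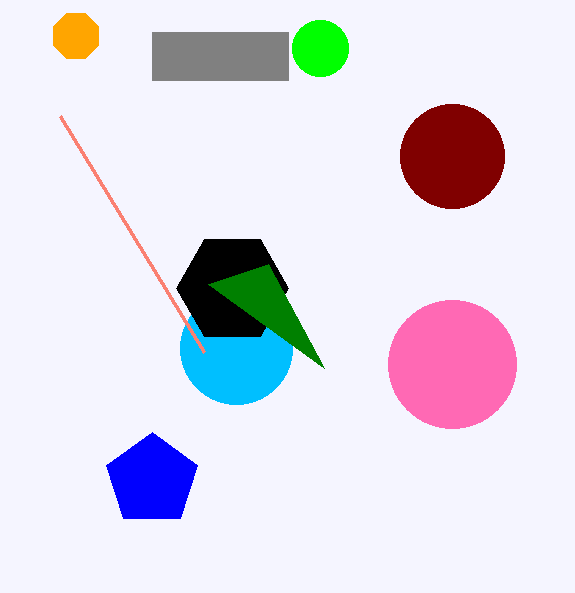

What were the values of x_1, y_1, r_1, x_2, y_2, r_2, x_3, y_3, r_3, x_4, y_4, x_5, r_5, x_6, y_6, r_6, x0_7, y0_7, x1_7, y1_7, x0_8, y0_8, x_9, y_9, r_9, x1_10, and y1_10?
x_1 = 76
y_1 = 36
r_1 = 24
x_2 = 236
y_2 = 348
r_2 = 56
x_3 = 152
y_3 = 480
r_3 = 48
x_4 = 452
y_4 = 156
x_5 = 452
r_5 = 64
x_6 = 232
y_6 = 288
r_6 = 56
x0_7 = 152
y0_7 = 32
x1_7 = 288
y1_7 = 80
x0_8 = 208
y0_8 = 284
x_9 = 320
y_9 = 48
r_9 = 28
x1_10 = 60
y1_10 = 116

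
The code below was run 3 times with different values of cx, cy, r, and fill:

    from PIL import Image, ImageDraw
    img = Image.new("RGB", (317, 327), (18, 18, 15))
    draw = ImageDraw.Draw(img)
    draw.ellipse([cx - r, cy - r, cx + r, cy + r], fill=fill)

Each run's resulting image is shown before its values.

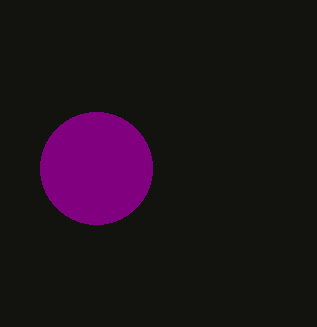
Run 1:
cx = 96, cy = 168, r = 56, fill = 'purple'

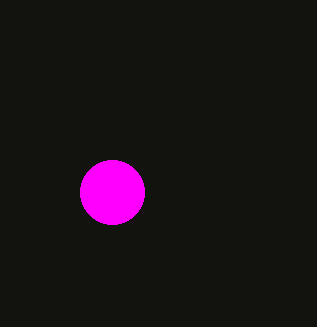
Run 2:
cx = 112, cy = 192, r = 32, fill = 'magenta'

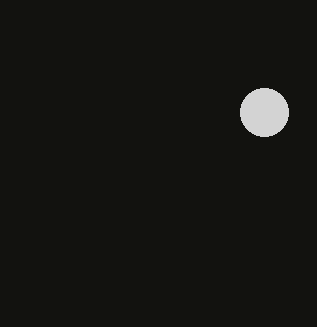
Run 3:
cx = 264; cy = 112; r = 24; fill = 'lightgray'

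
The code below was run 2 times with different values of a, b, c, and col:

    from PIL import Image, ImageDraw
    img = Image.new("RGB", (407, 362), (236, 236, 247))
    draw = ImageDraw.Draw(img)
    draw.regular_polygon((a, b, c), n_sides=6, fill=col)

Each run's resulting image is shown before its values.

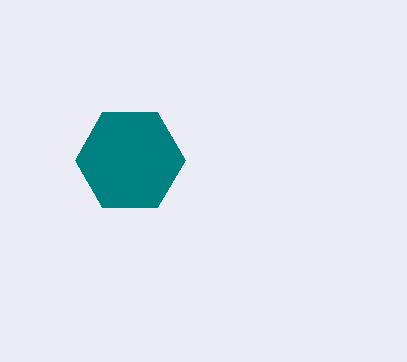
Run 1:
a = 130, b = 160, c = 55, col = 'teal'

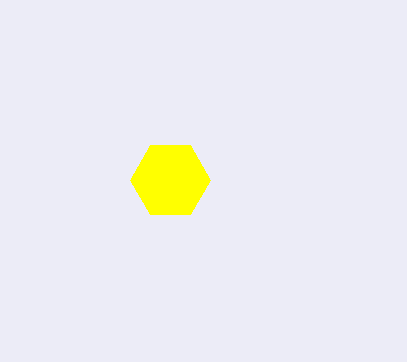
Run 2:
a = 170, b = 180, c = 40, col = 'yellow'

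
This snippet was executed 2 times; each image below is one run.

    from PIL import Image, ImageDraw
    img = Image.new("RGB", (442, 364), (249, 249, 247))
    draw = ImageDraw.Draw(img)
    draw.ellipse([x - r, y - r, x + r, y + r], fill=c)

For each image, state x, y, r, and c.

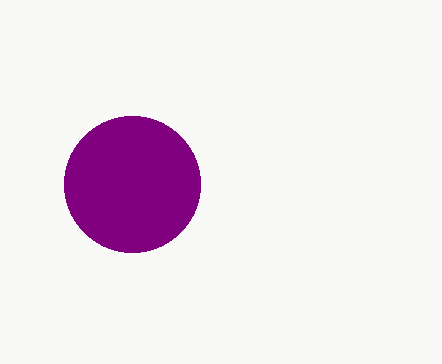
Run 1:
x = 132; y = 184; r = 68; c = 'purple'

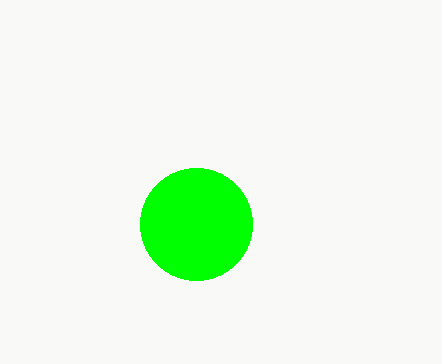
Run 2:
x = 196; y = 224; r = 56; c = 'lime'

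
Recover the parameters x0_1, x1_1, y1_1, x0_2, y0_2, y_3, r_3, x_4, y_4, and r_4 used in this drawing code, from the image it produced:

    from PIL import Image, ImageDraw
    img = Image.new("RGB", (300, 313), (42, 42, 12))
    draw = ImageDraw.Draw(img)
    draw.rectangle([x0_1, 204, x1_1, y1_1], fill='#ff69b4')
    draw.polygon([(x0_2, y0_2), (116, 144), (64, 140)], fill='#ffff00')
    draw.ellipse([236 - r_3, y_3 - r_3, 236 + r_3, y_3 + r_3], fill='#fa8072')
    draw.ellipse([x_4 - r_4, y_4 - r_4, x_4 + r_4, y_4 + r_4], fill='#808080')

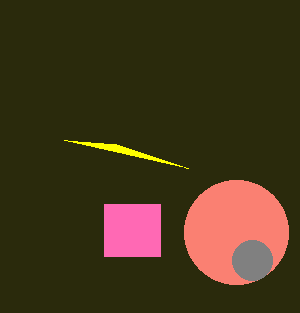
x0_1 = 104, x1_1 = 160, y1_1 = 256, x0_2 = 188, y0_2 = 168, y_3 = 232, r_3 = 52, x_4 = 252, y_4 = 260, r_4 = 20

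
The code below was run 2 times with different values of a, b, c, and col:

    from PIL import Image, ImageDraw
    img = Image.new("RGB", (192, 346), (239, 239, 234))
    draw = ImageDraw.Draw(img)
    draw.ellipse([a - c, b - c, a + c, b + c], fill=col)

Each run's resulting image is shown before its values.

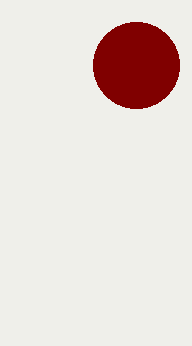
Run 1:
a = 136, b = 65, c = 43, col = 'maroon'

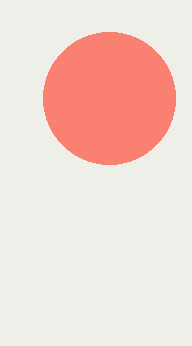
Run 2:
a = 109, b = 98, c = 66, col = 'salmon'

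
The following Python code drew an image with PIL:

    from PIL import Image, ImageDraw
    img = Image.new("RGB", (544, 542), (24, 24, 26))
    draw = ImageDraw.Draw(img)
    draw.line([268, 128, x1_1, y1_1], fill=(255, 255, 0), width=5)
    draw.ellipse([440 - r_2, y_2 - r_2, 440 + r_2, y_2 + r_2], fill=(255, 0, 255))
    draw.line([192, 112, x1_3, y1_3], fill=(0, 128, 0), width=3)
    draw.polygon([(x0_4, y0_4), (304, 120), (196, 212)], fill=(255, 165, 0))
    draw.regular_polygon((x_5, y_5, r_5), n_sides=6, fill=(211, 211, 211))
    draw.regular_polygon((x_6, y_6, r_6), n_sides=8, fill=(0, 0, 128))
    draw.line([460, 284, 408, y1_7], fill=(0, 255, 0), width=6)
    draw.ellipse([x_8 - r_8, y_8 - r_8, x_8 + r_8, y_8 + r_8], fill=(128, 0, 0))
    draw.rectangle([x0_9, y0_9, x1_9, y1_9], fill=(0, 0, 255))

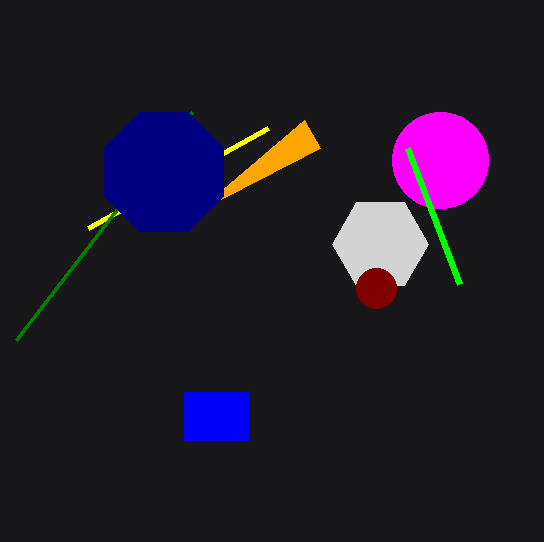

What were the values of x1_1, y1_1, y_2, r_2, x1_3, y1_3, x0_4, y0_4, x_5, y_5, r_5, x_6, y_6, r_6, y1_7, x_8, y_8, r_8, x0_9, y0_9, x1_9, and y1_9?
x1_1 = 88; y1_1 = 228; y_2 = 160; r_2 = 48; x1_3 = 16; y1_3 = 340; x0_4 = 320; y0_4 = 148; x_5 = 380; y_5 = 244; r_5 = 48; x_6 = 164; y_6 = 172; r_6 = 64; y1_7 = 148; x_8 = 376; y_8 = 288; r_8 = 20; x0_9 = 184; y0_9 = 392; x1_9 = 248; y1_9 = 440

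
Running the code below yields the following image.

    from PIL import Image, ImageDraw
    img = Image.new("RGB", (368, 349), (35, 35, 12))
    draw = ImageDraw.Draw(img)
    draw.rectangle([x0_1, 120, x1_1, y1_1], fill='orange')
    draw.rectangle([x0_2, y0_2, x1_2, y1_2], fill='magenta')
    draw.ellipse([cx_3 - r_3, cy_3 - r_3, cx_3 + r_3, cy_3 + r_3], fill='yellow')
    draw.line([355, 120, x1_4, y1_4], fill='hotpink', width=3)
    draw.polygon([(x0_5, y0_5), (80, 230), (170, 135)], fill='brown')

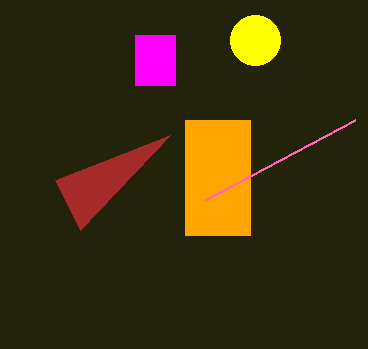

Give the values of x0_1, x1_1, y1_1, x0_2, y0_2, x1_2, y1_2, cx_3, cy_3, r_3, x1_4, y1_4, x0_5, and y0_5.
x0_1 = 185
x1_1 = 250
y1_1 = 235
x0_2 = 135
y0_2 = 35
x1_2 = 175
y1_2 = 85
cx_3 = 255
cy_3 = 40
r_3 = 25
x1_4 = 205
y1_4 = 200
x0_5 = 55
y0_5 = 180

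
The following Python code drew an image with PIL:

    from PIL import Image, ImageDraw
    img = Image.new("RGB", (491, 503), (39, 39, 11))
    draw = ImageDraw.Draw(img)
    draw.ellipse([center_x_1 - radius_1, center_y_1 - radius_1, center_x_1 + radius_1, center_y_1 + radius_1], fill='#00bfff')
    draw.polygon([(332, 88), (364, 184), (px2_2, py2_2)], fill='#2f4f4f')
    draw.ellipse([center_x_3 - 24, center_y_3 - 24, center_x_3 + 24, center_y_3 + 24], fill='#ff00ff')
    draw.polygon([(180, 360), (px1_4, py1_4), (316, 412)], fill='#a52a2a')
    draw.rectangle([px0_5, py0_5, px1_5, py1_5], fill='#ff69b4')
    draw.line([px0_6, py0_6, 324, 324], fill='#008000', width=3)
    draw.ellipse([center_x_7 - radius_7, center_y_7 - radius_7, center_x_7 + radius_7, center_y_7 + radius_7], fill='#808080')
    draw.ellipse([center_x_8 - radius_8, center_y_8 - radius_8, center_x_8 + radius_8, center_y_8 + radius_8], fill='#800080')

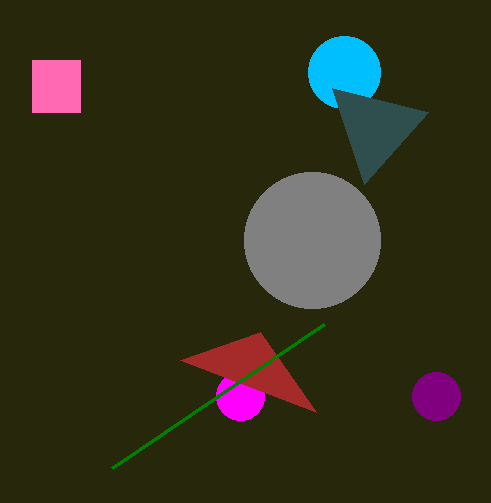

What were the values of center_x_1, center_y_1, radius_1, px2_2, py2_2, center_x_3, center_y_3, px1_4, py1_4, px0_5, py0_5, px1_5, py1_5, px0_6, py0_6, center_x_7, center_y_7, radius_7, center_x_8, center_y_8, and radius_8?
center_x_1 = 344
center_y_1 = 72
radius_1 = 36
px2_2 = 428
py2_2 = 112
center_x_3 = 240
center_y_3 = 396
px1_4 = 260
py1_4 = 332
px0_5 = 32
py0_5 = 60
px1_5 = 80
py1_5 = 112
px0_6 = 112
py0_6 = 468
center_x_7 = 312
center_y_7 = 240
radius_7 = 68
center_x_8 = 436
center_y_8 = 396
radius_8 = 24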